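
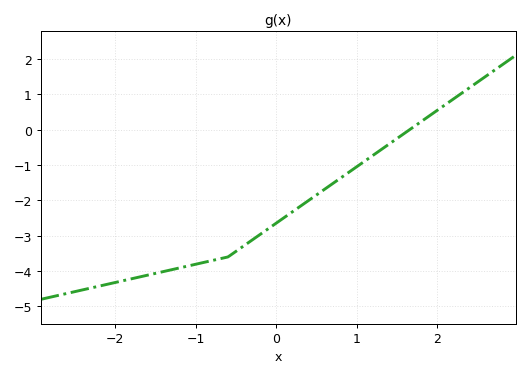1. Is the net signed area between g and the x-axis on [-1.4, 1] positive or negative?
negative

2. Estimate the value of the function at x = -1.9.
-4.27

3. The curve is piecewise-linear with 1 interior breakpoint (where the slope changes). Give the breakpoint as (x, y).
(-0.6, -3.6)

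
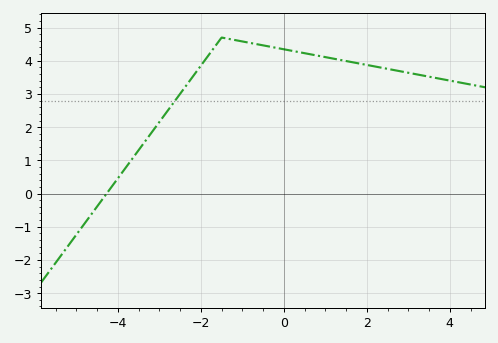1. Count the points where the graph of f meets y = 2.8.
1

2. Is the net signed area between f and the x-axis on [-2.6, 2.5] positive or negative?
positive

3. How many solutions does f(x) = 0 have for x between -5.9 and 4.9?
1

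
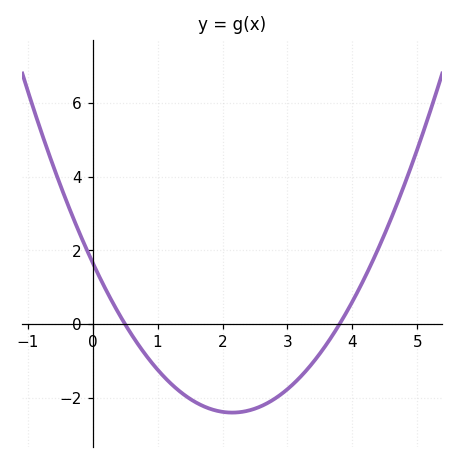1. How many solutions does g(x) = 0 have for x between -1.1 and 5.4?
2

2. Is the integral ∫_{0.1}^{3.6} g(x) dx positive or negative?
negative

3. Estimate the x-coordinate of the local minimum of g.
2.15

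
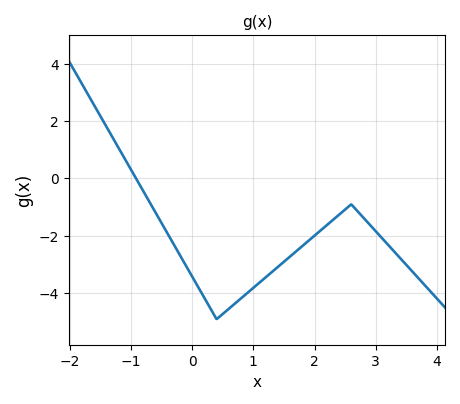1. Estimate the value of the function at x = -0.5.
-1.6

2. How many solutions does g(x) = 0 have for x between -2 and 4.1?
1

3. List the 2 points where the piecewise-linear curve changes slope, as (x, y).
(0.4, -4.9); (2.6, -0.9)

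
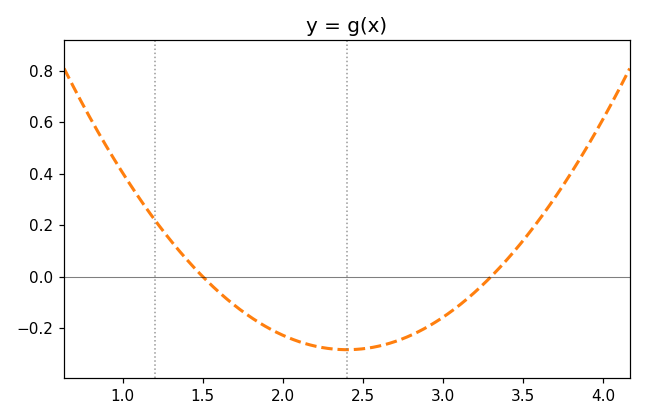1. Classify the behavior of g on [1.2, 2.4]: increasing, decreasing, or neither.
decreasing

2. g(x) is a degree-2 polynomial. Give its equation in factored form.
y = 0.35(x - 1.5)(x - 3.3)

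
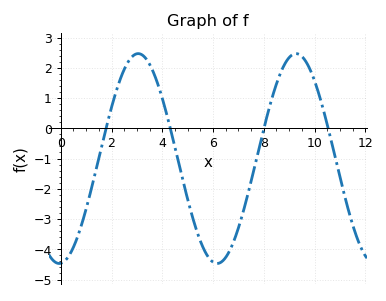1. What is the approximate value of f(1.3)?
-1.68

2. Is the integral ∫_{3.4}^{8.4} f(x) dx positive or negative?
negative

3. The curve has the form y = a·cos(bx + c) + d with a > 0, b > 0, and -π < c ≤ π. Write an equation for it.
y = 3.47cos(1.01x - 3.08) - 1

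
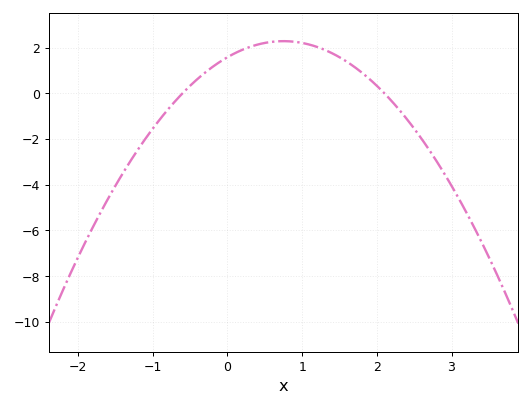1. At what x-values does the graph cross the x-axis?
-0.6, 2.1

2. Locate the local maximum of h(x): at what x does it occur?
0.8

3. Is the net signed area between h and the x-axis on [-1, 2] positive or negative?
positive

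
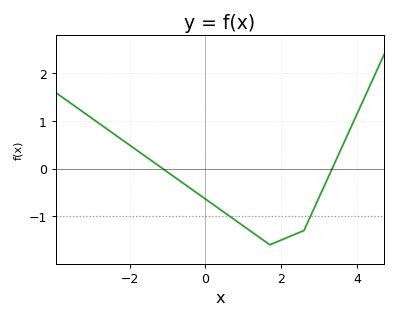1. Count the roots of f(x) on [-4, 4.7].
2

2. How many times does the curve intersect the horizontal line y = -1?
2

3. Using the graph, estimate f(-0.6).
-0.3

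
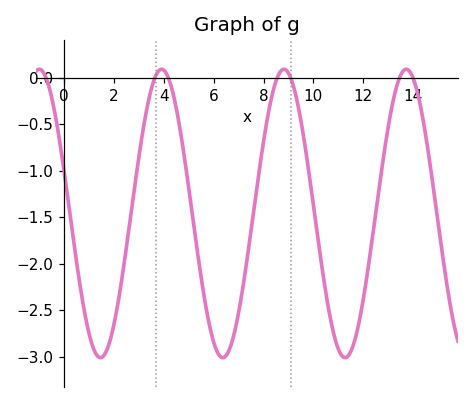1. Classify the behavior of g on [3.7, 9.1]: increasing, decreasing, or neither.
neither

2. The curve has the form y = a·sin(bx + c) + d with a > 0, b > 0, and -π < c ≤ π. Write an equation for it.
y = 1.55sin(1.3x + 2.8) - 1.46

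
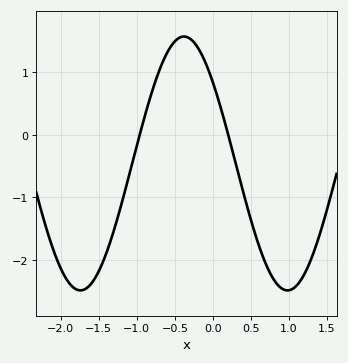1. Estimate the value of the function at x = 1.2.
-2.2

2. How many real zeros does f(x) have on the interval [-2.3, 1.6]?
2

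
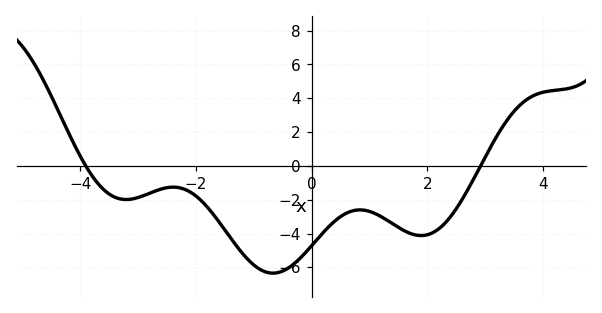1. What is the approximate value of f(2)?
-4.07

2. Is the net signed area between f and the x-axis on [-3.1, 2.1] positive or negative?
negative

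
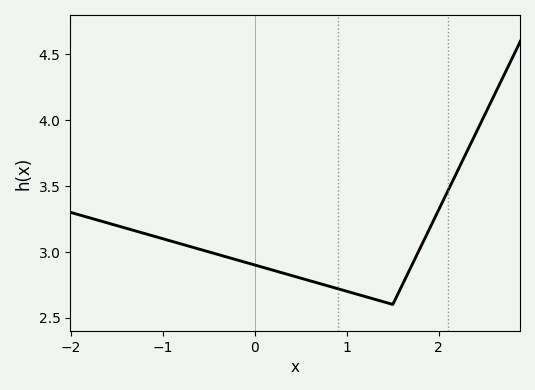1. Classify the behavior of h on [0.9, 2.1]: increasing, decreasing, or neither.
neither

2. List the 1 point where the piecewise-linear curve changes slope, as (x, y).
(1.5, 2.6)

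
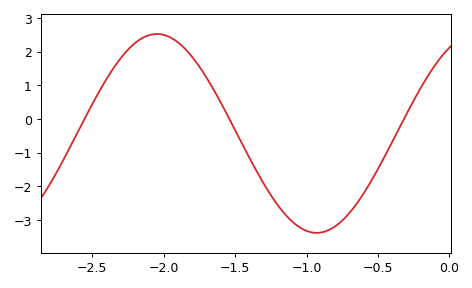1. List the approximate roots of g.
-2.55, -1.55, -0.3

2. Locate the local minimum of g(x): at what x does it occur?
-0.95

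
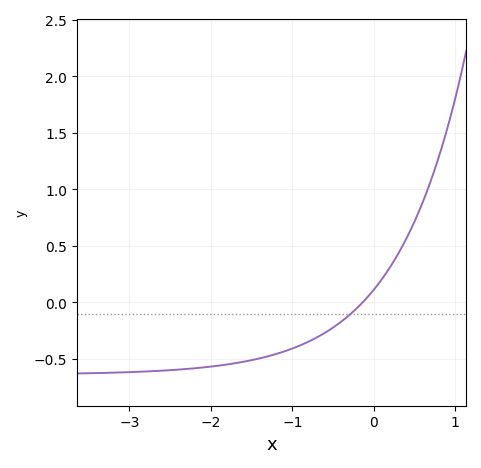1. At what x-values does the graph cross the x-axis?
-0.1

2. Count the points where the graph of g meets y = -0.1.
1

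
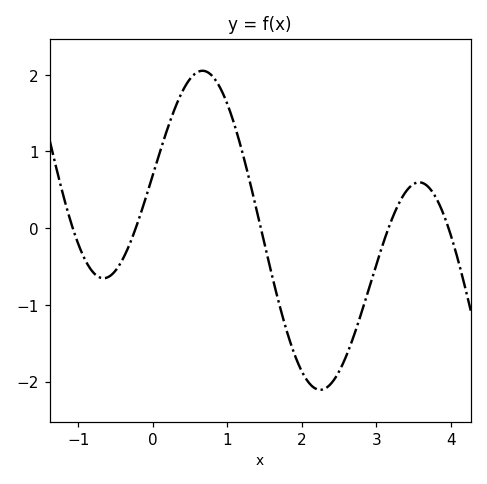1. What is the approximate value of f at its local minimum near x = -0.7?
-0.7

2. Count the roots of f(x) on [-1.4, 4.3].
5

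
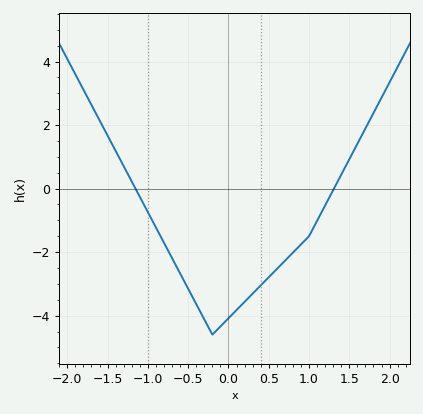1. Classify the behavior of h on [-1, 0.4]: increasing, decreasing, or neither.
neither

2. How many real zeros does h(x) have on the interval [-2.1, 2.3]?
2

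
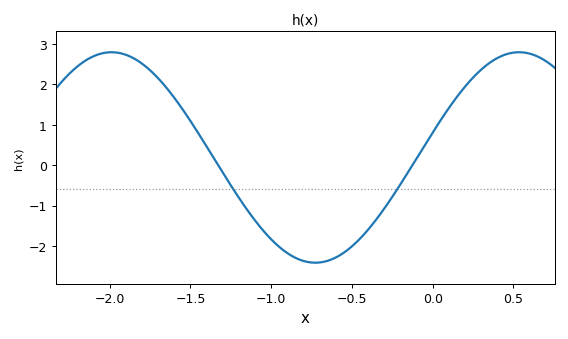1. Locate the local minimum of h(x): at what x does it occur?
-0.727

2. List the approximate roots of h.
-1.33, -0.125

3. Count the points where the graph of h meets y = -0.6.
2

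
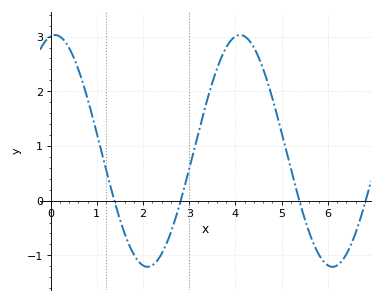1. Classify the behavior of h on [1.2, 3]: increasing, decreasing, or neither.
neither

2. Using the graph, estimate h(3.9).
2.93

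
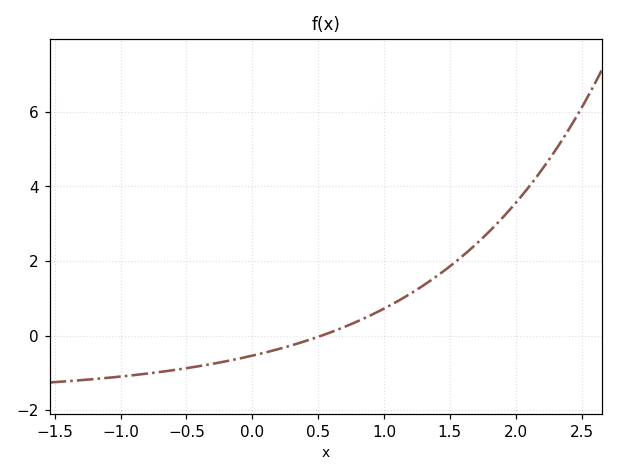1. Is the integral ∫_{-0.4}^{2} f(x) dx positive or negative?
positive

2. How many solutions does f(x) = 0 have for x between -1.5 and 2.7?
1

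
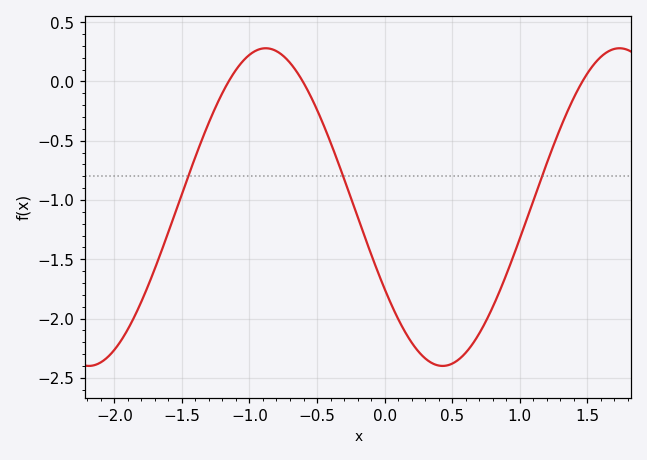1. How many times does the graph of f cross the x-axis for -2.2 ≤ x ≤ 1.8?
3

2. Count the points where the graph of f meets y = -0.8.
3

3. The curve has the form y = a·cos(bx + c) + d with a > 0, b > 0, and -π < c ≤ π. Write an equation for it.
y = 1.34cos(2.4x + 2.11) - 1.06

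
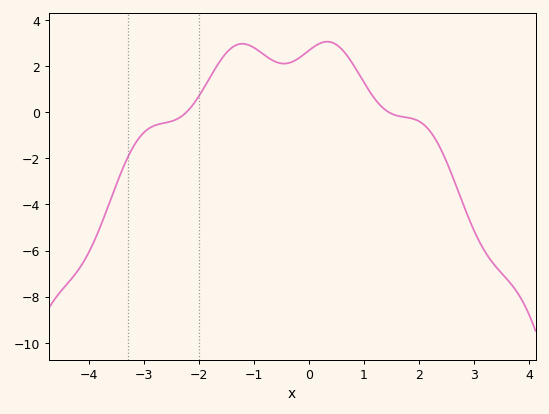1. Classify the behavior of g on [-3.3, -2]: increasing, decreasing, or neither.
increasing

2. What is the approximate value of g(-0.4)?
2.12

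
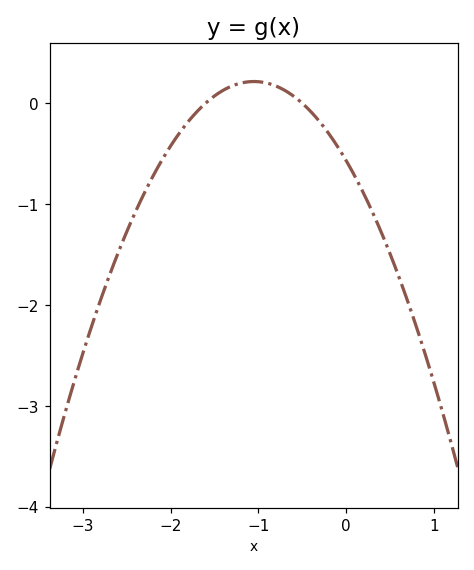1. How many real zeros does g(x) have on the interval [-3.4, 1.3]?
2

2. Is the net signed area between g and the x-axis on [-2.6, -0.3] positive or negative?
negative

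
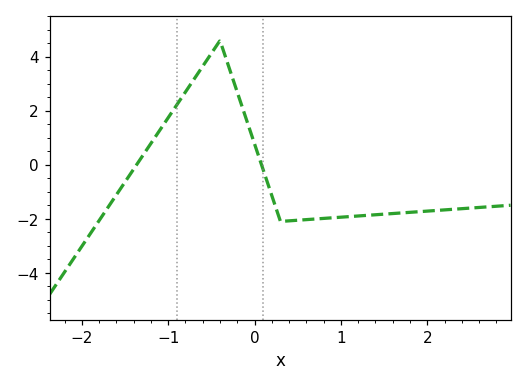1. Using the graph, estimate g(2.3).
-1.6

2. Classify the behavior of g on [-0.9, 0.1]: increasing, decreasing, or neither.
neither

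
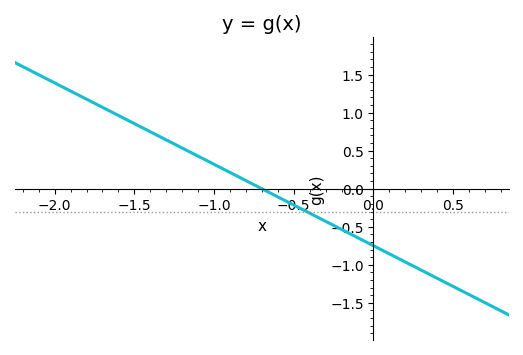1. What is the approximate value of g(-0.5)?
-0.214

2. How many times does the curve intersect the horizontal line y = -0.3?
1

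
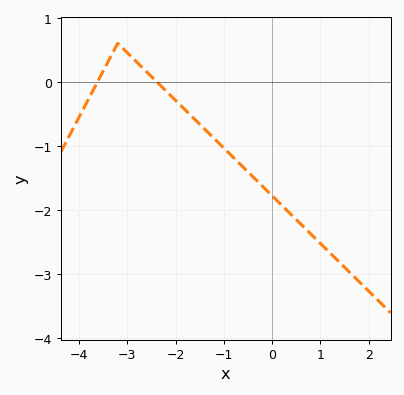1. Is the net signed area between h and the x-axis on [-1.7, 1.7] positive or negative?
negative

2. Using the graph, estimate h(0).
-1.78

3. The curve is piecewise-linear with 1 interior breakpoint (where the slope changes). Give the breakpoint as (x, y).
(-3.2, 0.6)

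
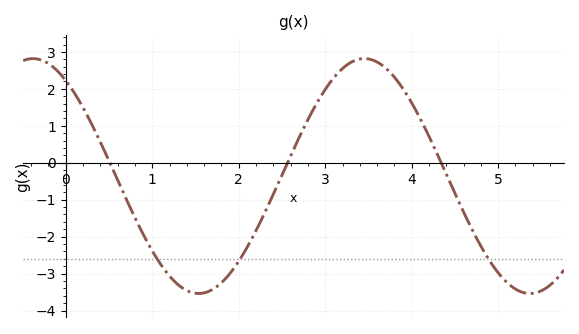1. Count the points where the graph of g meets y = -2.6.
3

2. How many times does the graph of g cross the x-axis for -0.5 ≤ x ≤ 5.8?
3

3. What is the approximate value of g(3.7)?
2.6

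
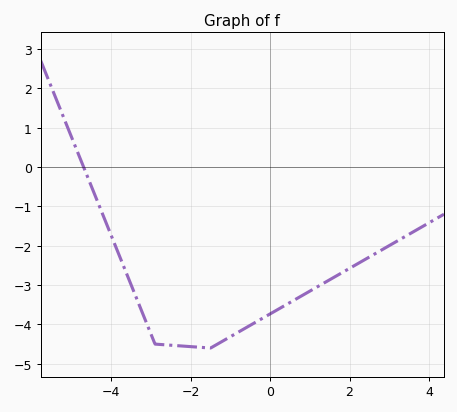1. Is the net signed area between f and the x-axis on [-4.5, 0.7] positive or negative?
negative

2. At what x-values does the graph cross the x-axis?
-4.7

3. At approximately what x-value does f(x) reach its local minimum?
-1.5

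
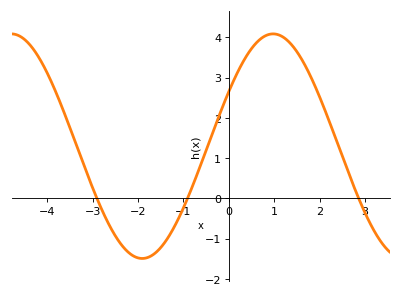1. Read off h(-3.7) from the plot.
2.34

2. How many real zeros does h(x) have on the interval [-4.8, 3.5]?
3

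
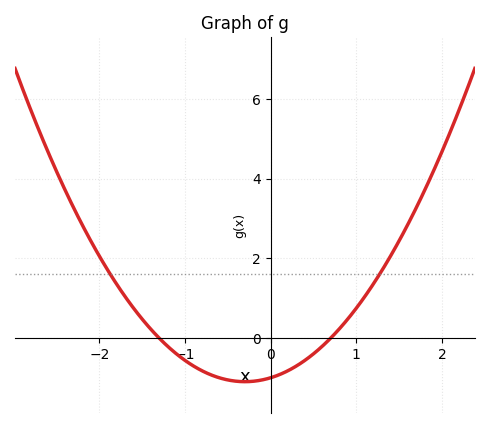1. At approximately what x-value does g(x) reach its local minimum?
-0.3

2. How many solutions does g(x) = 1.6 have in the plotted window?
2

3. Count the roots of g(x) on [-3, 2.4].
2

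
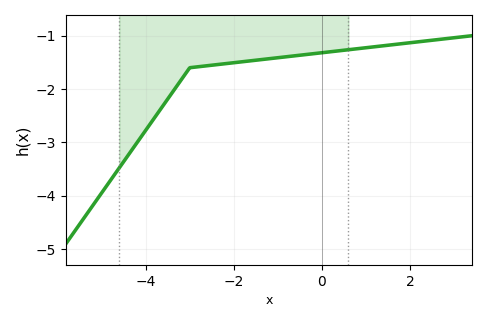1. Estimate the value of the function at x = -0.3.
-1.35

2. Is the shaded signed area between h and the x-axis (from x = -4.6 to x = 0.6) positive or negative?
negative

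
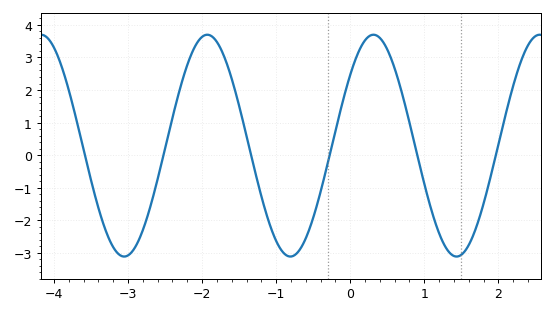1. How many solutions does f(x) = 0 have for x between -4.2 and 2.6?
6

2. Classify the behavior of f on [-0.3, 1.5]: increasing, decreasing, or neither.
neither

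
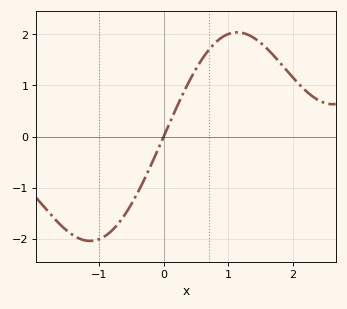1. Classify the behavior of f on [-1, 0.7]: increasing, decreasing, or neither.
increasing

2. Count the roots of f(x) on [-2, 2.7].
1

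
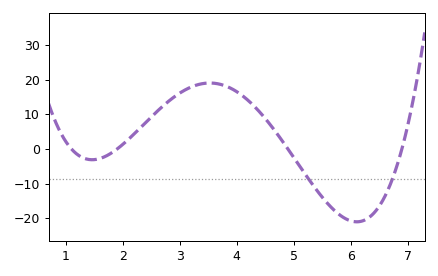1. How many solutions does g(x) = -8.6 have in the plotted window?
2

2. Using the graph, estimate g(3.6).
19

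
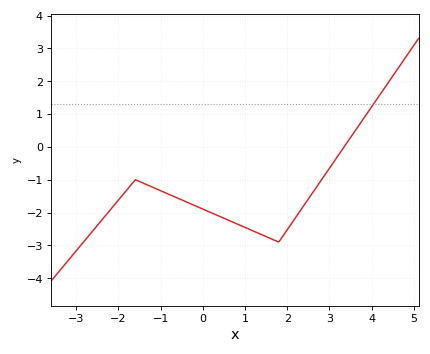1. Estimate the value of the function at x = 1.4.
-2.68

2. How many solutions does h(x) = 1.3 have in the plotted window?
1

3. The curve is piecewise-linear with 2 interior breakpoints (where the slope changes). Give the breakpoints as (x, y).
(-1.6, -1); (1.8, -2.9)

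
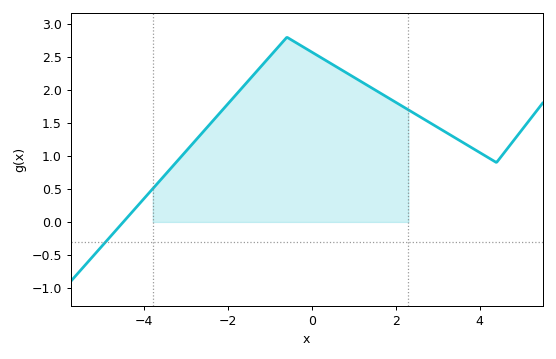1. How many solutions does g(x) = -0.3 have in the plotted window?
1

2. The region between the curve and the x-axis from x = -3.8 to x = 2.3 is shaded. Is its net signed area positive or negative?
positive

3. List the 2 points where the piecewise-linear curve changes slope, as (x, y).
(-0.6, 2.8); (4.4, 0.9)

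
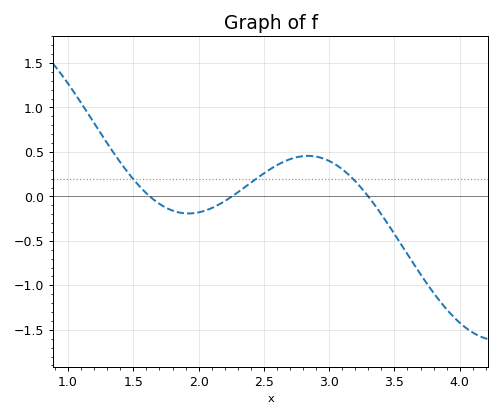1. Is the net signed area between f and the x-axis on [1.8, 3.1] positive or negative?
positive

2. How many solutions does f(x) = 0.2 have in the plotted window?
3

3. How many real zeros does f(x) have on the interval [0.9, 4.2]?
3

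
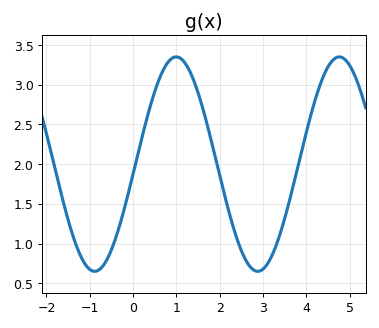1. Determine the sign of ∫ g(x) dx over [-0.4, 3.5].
positive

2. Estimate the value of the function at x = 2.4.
1.05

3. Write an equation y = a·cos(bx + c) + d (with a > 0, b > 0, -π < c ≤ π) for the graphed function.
y = 1.35cos(1.7x - 1.7) + 2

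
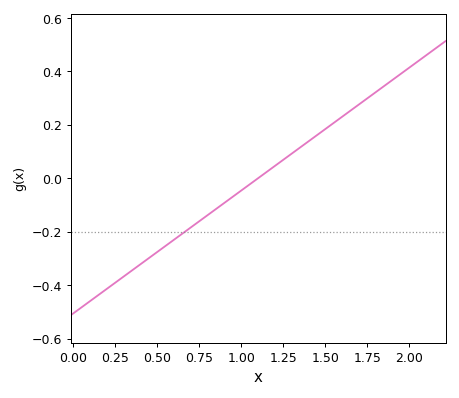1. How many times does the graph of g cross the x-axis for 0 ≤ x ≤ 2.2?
1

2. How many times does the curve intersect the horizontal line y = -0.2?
1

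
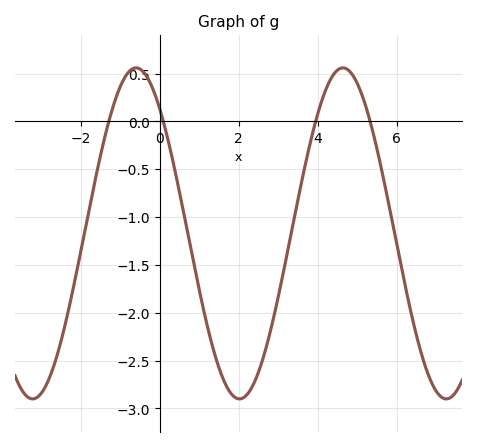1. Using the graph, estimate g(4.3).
0.4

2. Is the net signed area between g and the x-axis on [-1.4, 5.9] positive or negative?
negative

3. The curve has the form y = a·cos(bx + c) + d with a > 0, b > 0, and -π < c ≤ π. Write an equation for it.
y = 1.73cos(1.2x + 0.72) - 1.17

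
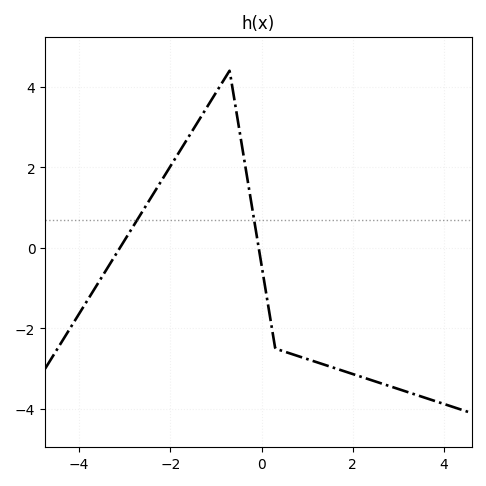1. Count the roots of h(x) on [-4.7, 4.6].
2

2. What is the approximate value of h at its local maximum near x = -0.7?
4.4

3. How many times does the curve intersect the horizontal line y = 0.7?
2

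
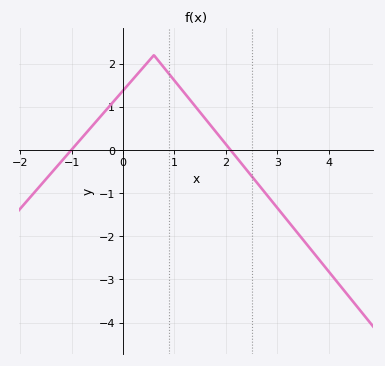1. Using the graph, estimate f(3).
-1.34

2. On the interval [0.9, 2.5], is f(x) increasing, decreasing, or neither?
decreasing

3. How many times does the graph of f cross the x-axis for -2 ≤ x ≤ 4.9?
2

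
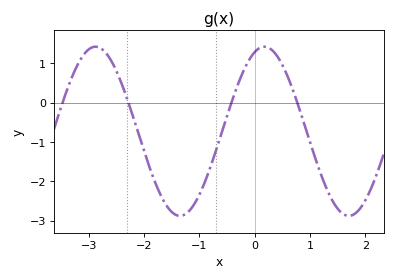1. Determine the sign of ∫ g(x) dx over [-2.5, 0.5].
negative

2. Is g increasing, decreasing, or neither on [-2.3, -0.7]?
neither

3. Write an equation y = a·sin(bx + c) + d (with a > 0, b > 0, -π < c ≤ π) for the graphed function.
y = 2.15sin(2.06x + 1.21) - 0.73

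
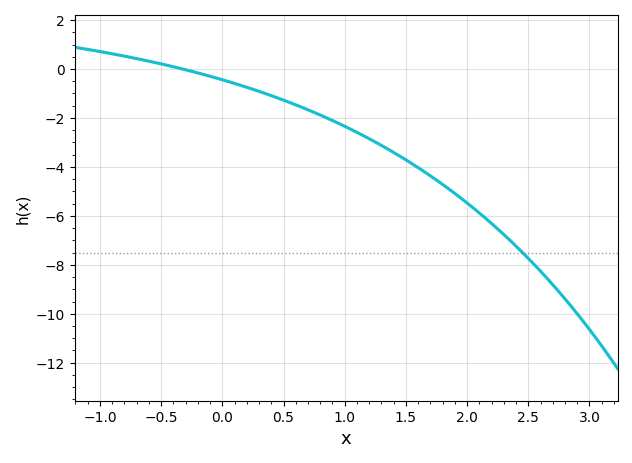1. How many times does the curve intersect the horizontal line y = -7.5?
1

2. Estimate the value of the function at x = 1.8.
-4.72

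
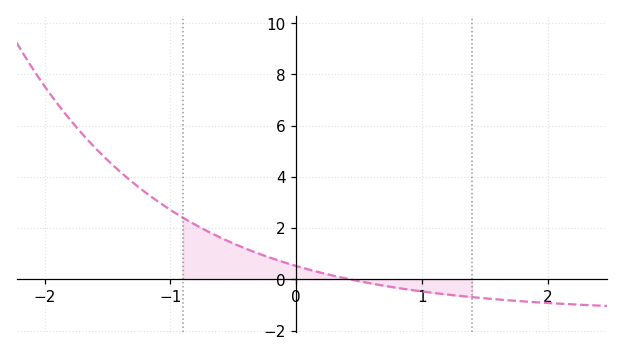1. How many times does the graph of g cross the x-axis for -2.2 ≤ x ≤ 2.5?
1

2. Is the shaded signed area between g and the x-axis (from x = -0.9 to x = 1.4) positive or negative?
positive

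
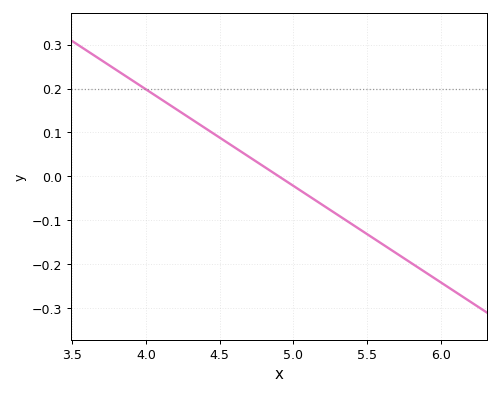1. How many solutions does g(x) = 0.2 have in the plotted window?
1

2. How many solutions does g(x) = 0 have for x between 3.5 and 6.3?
1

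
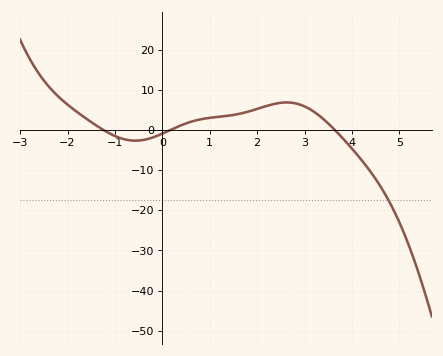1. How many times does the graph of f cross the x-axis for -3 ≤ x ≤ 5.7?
3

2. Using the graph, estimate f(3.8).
-2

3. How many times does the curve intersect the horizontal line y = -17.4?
1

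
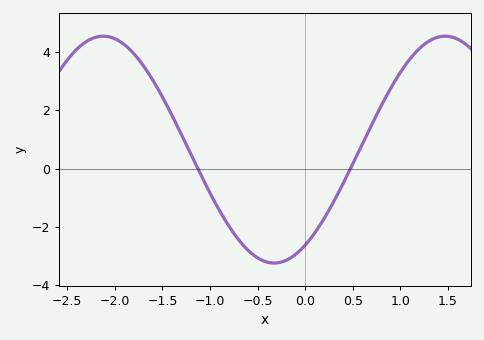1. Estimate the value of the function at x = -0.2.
-3.2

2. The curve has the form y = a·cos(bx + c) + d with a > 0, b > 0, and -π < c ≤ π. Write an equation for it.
y = 3.9cos(1.8x - 2.6) + 0.65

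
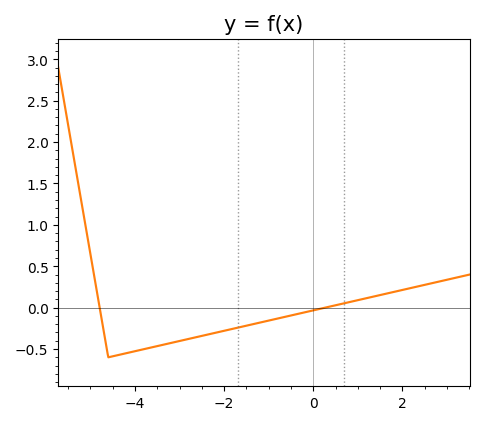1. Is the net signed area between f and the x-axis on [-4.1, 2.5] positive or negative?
negative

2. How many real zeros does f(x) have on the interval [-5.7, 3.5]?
2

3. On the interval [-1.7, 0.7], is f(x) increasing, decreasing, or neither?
increasing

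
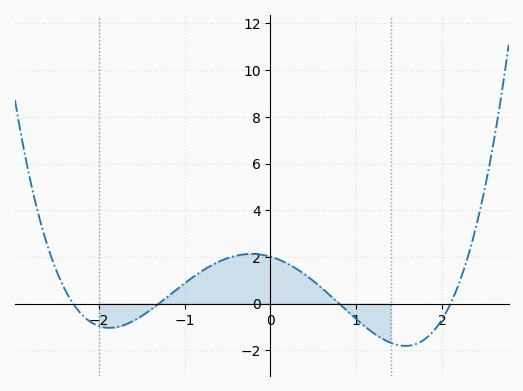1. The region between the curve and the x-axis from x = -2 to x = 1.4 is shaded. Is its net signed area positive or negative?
positive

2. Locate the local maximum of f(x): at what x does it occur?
-0.221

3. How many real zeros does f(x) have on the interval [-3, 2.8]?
4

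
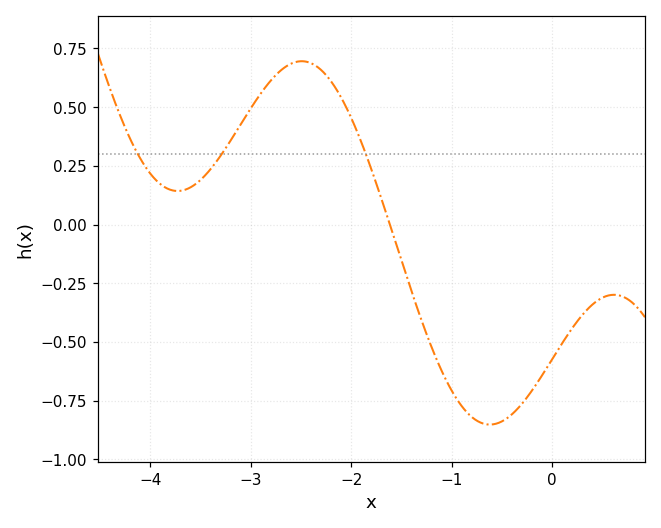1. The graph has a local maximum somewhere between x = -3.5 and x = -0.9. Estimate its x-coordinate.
-2.49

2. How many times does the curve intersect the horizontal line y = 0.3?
3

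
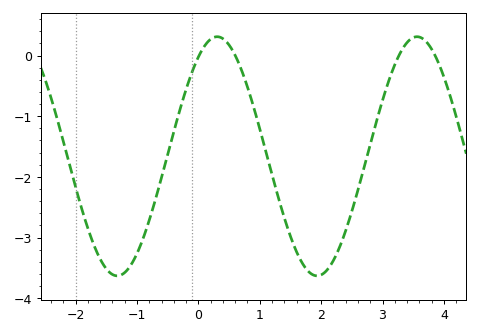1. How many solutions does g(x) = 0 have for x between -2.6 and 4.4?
4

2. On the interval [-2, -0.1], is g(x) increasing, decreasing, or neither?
neither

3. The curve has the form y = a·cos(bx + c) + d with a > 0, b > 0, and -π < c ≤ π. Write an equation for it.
y = 1.97cos(1.9x - 0.59) - 1.66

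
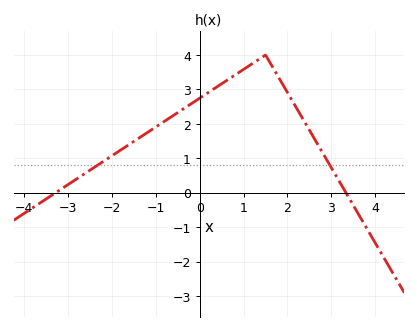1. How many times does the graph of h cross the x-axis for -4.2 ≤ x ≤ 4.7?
2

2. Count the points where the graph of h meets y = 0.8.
2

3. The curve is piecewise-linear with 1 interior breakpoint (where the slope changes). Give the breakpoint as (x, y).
(1.5, 4)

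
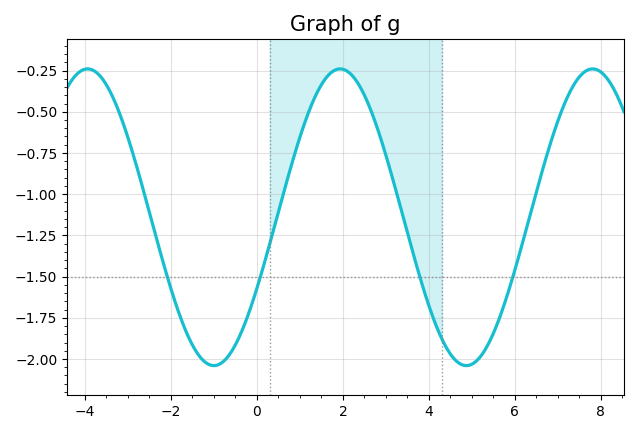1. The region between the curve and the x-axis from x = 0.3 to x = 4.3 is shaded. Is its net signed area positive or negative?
negative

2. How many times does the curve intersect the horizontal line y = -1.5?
4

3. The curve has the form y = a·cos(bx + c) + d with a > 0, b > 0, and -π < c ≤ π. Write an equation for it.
y = 0.9cos(1.07x - 2.07) - 1.14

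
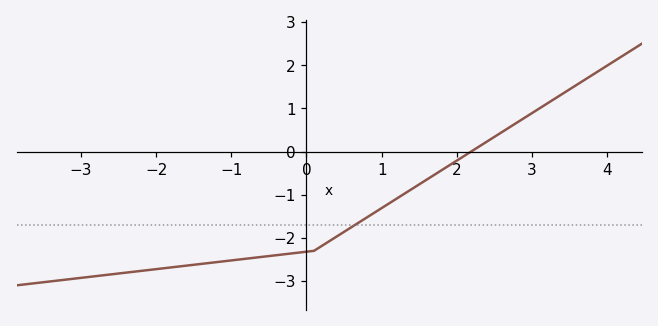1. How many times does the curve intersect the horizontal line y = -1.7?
1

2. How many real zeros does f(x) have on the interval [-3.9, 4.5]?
1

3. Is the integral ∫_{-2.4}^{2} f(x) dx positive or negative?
negative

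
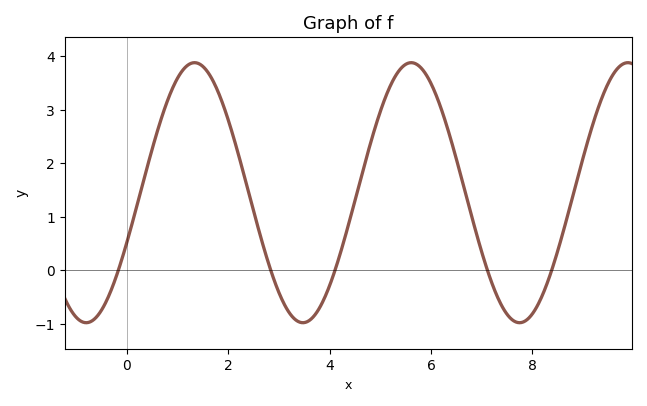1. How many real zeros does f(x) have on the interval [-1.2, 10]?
5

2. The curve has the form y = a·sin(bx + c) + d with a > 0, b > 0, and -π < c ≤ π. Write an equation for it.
y = 2.43sin(1.47x - 0.392) + 1.45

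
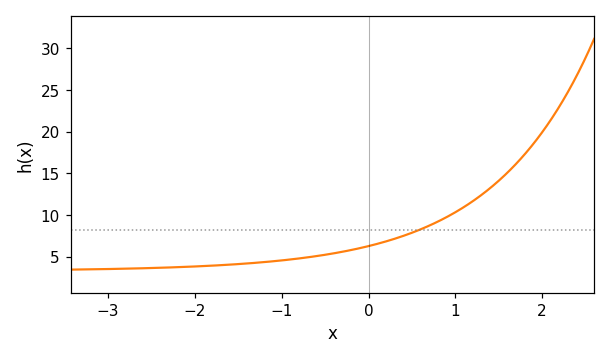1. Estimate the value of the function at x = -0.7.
5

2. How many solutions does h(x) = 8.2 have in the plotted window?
1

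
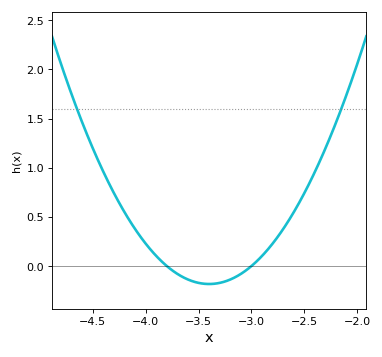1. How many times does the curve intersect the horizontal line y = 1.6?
2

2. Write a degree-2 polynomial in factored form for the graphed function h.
y = 1.14(x + 3.8)(x + 3)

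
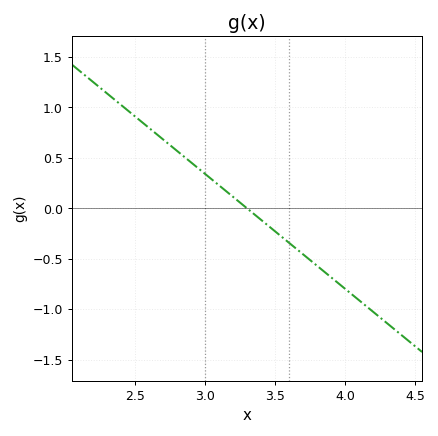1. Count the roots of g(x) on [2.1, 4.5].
1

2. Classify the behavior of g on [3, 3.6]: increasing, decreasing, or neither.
decreasing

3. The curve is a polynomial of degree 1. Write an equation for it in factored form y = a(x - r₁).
y = -1.14(x - 3.3)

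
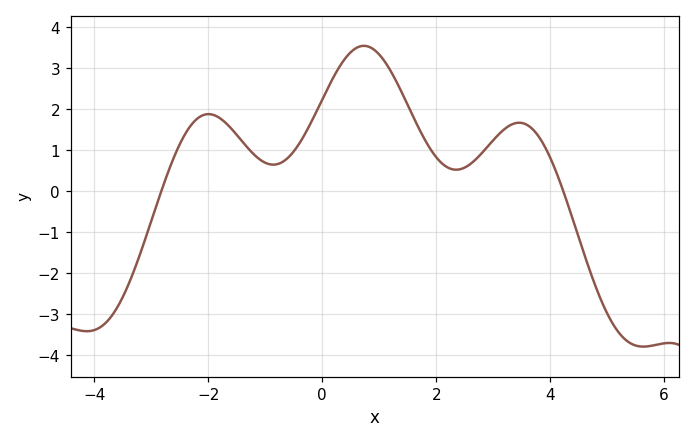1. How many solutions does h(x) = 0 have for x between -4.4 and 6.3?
2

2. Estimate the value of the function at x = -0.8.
0.7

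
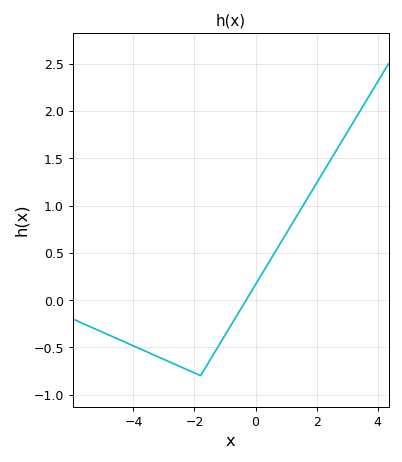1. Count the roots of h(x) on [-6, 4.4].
1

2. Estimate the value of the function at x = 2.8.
1.67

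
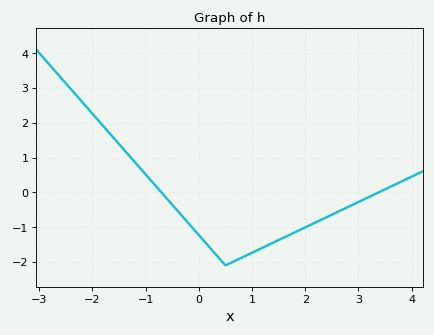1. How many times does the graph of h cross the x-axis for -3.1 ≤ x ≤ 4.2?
2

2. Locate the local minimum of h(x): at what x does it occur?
0.5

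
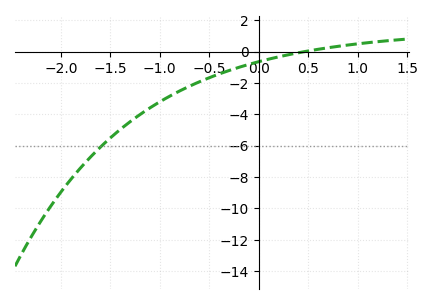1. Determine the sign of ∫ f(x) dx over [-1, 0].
negative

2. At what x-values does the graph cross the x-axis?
0.5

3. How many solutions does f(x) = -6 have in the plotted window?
1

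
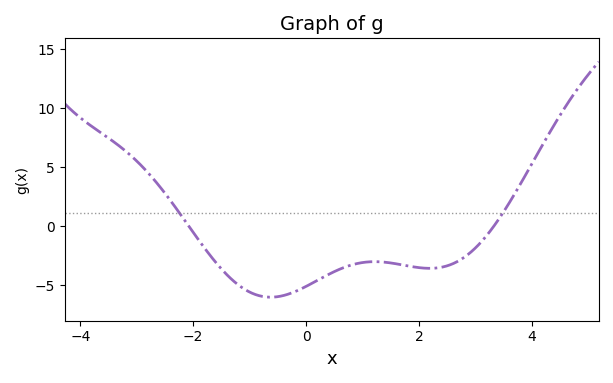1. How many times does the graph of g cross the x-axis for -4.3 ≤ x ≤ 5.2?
2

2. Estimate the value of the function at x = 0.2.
-4.5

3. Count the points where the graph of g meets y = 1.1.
2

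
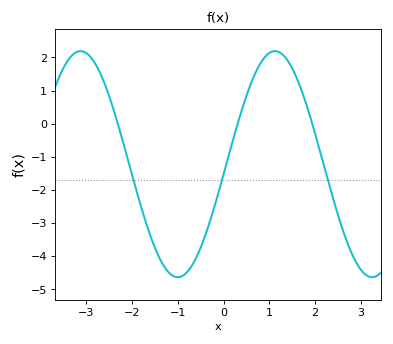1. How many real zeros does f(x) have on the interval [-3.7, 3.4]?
3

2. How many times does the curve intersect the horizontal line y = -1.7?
3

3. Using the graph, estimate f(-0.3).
-3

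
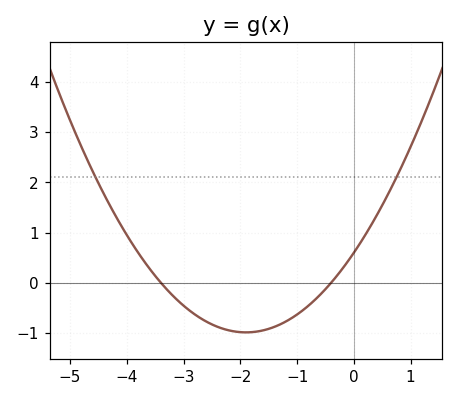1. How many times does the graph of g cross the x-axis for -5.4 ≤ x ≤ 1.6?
2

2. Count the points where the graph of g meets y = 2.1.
2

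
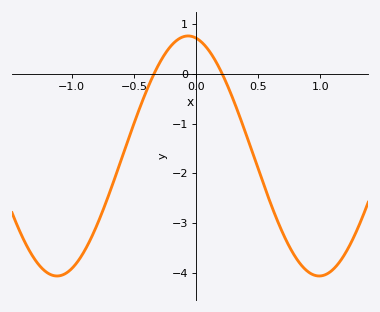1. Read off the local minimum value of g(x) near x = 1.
-4.06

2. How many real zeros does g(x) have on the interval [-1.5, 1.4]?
2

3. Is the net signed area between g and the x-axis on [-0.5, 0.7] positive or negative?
negative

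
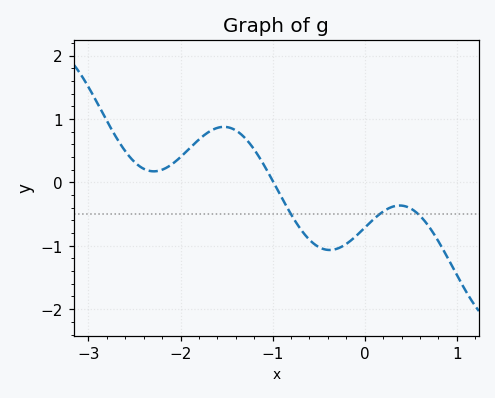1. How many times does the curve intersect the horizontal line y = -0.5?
3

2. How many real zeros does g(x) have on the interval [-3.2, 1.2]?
1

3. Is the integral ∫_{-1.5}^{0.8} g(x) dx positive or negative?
negative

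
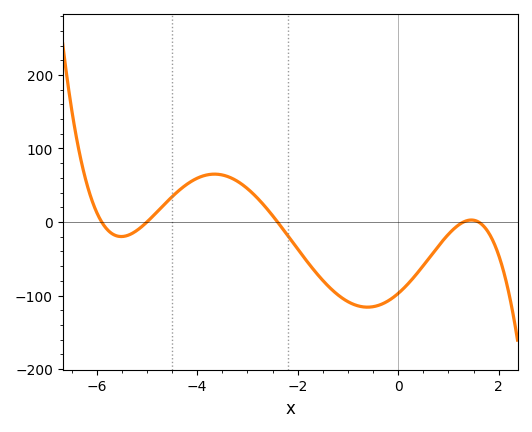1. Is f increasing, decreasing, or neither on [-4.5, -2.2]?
neither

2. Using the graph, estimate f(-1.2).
-99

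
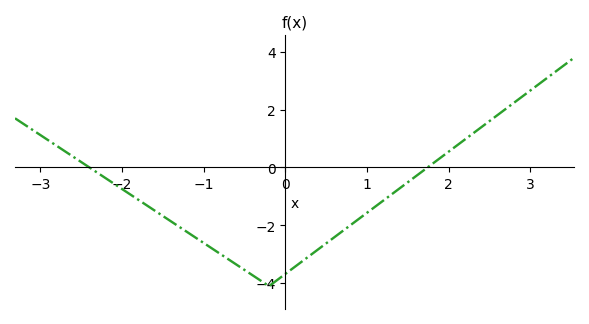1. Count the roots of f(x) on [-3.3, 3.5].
2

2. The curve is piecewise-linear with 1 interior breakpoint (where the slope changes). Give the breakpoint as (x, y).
(-0.2, -4.1)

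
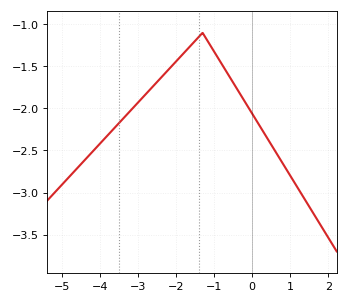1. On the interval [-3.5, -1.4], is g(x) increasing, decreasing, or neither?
increasing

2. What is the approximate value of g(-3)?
-1.95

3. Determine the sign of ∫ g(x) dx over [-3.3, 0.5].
negative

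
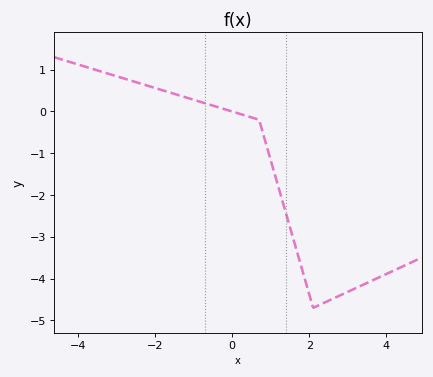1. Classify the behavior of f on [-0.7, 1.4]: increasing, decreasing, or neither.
decreasing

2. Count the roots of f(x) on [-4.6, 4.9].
1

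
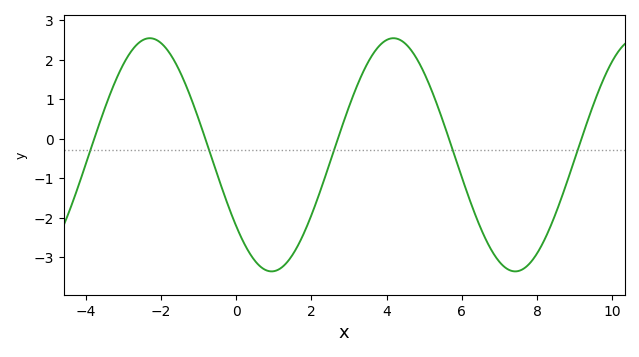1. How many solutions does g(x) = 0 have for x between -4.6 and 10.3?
5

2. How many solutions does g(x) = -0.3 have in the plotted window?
5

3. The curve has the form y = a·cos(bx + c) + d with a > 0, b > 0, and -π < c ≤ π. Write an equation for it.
y = 2.95cos(0.97x + 2.23) - 0.41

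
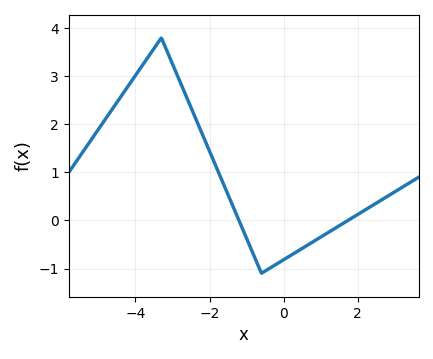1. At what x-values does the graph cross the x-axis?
-1.2, 1.8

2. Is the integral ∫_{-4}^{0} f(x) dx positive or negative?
positive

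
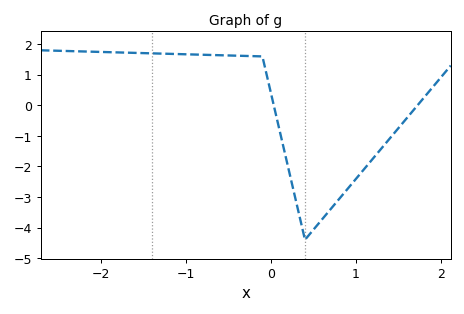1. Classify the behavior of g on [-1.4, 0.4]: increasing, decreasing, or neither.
decreasing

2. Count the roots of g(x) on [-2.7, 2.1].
2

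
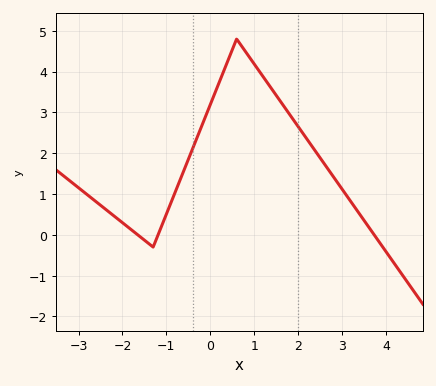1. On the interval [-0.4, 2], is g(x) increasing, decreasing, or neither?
neither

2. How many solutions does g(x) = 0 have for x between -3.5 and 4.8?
3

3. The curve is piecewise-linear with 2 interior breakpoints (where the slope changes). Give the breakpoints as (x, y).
(-1.3, -0.3); (0.6, 4.8)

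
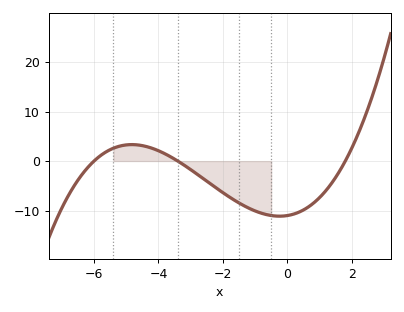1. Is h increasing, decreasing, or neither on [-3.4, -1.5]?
decreasing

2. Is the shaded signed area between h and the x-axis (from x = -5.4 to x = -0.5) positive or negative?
negative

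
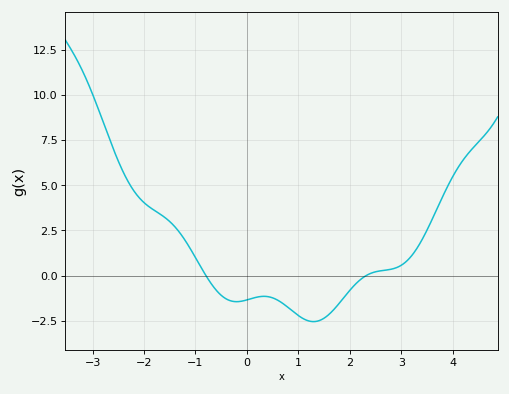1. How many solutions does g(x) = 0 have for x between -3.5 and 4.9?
2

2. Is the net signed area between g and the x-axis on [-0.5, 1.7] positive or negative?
negative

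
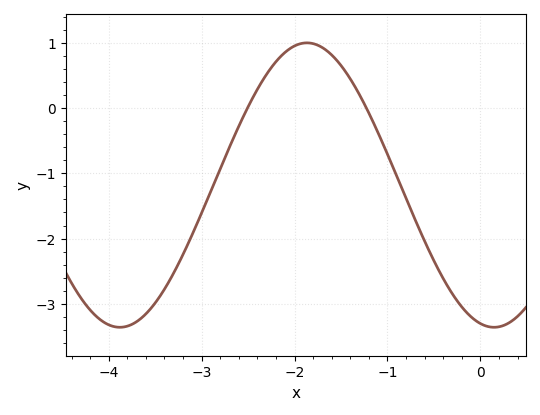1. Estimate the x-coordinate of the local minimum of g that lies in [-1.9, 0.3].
0.1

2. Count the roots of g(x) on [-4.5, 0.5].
2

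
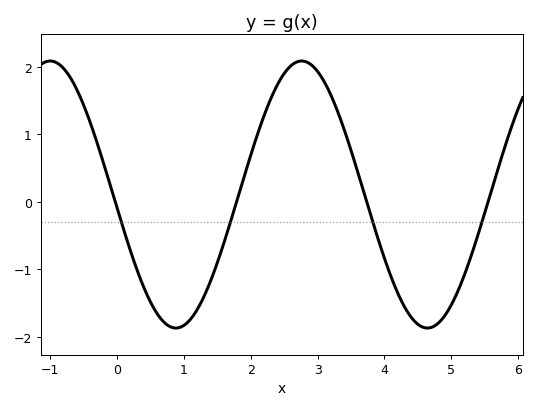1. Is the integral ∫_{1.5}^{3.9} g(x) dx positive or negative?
positive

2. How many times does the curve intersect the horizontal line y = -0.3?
4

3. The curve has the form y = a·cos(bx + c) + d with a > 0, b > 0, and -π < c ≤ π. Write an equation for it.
y = 1.98cos(1.7x + 1.7) + 0.11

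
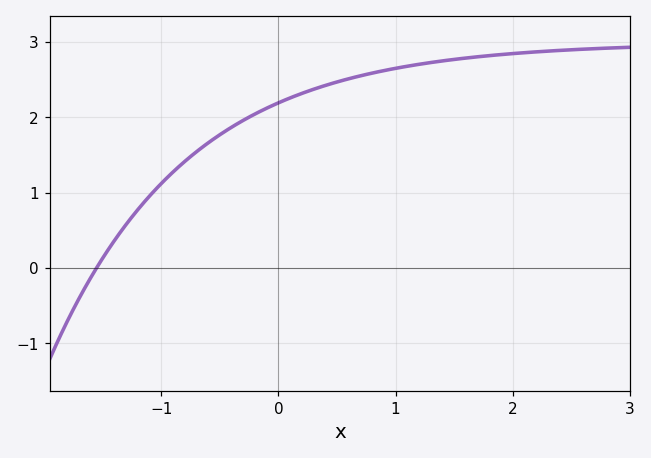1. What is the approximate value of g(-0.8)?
1.41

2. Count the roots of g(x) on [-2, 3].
1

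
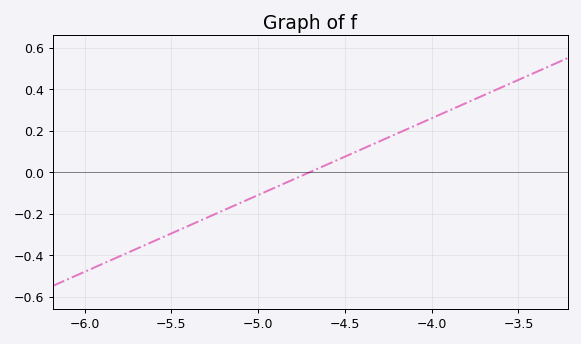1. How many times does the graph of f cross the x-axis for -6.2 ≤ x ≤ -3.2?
1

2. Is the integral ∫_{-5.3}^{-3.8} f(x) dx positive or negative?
positive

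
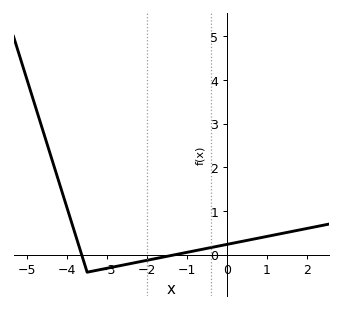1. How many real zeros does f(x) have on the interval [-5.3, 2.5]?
2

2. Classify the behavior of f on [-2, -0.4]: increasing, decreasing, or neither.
increasing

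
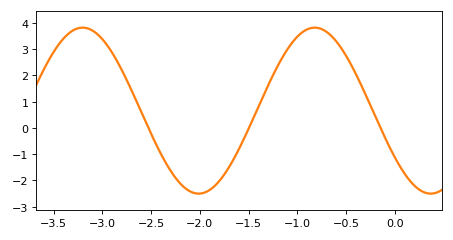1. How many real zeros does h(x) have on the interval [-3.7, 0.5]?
3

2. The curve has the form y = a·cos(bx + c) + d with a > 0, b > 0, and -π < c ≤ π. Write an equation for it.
y = 3.16cos(2.64x + 2.17) + 0.66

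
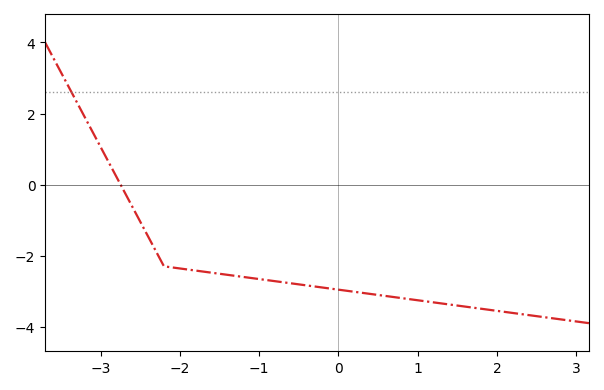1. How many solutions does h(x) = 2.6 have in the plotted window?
1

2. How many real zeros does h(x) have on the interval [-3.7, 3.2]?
1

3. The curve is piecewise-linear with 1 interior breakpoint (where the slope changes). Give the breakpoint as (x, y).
(-2.2, -2.3)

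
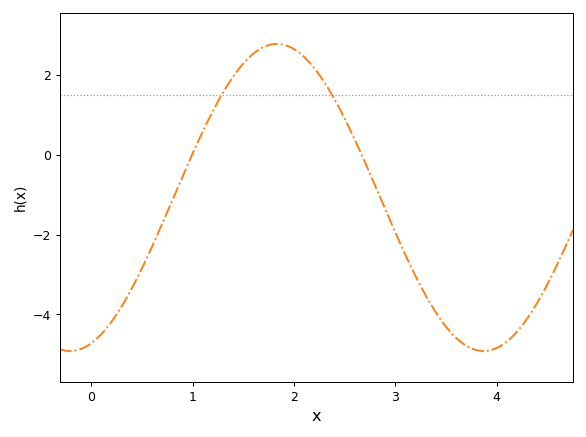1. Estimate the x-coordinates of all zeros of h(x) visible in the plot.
1, 2.7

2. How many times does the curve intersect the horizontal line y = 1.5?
2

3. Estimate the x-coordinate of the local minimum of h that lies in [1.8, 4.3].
3.9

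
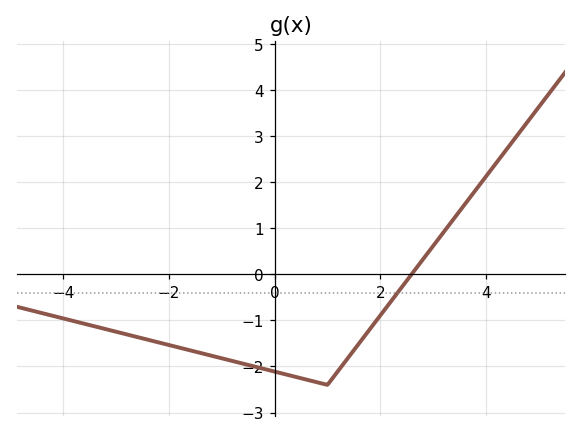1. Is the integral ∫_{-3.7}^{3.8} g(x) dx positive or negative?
negative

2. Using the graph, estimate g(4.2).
2.44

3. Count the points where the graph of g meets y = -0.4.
1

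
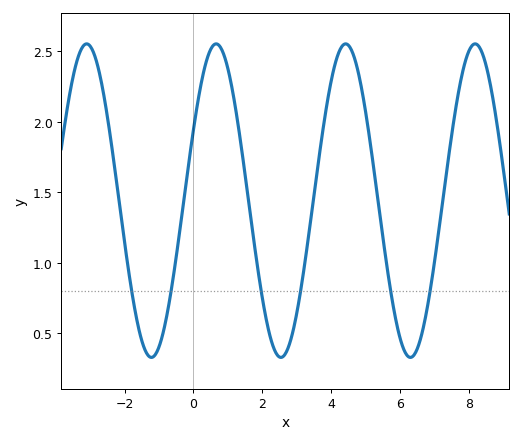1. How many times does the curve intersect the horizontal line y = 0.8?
6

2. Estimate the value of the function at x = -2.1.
1.3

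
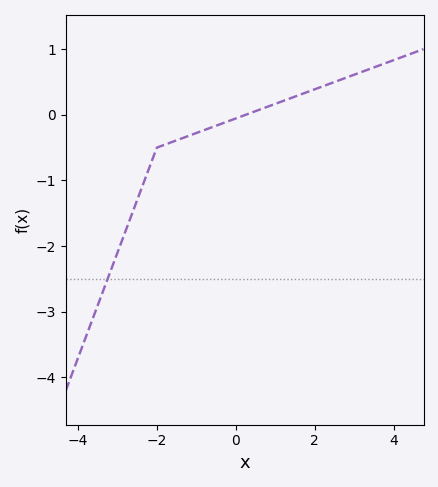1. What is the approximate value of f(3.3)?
0.7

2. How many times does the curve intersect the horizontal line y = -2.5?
1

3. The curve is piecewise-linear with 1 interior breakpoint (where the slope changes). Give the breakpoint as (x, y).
(-2, -0.5)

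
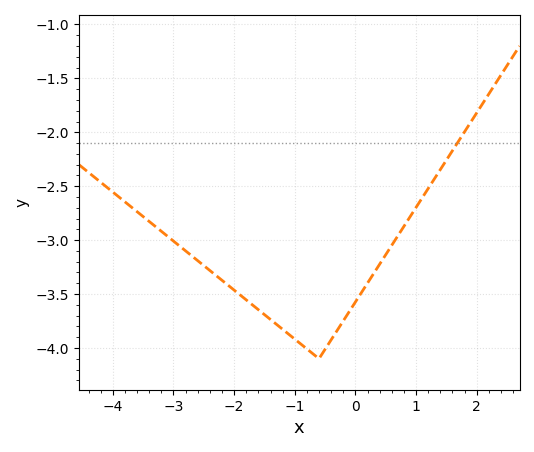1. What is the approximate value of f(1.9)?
-1.9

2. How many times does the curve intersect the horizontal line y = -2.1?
1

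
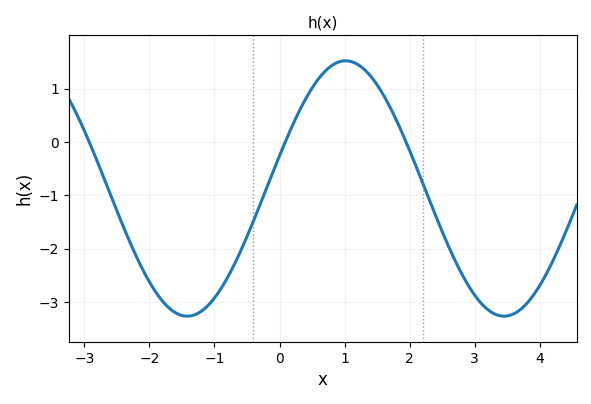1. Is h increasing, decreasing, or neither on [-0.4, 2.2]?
neither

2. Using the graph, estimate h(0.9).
1.49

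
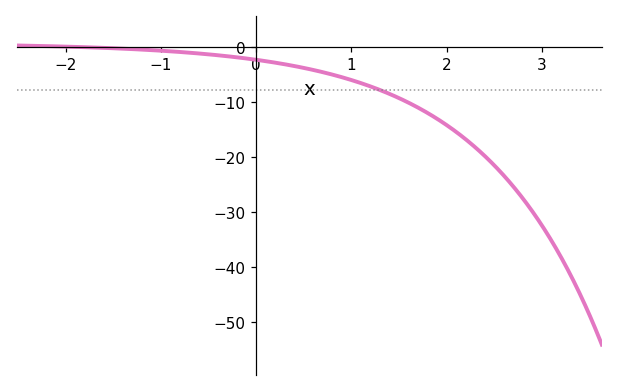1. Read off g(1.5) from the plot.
-9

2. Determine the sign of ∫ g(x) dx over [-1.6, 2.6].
negative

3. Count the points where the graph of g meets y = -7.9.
1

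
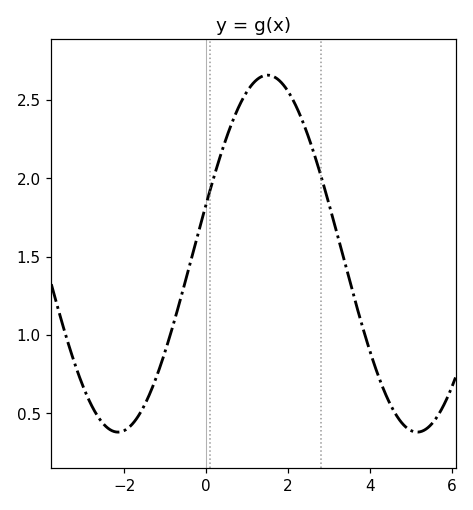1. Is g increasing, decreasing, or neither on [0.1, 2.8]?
neither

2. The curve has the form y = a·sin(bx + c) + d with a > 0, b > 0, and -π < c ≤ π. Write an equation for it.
y = 1.14sin(0.86x + 0.28) + 1.52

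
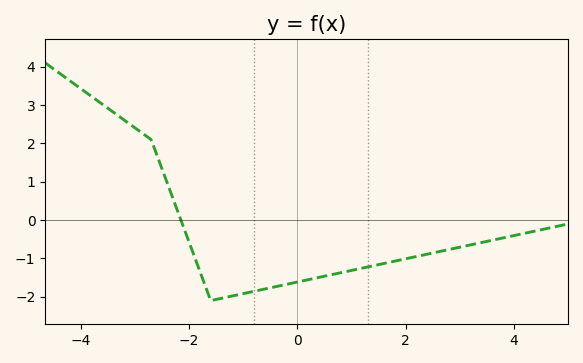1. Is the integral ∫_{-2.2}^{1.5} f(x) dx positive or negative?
negative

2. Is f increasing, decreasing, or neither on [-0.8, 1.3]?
increasing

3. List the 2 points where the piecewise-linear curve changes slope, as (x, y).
(-2.7, 2.1); (-1.6, -2.1)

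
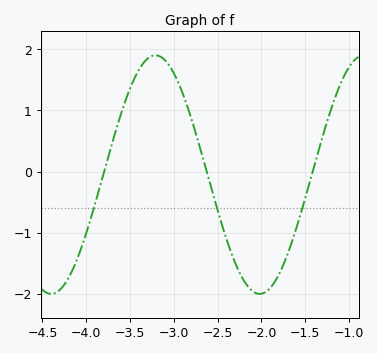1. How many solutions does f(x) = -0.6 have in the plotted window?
3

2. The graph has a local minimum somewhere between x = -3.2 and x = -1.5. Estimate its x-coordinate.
-2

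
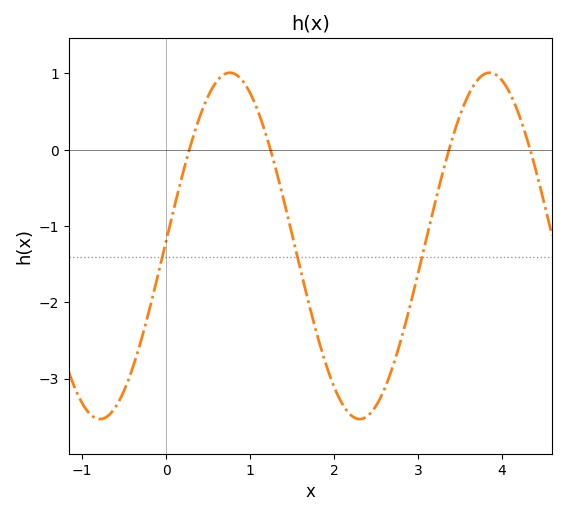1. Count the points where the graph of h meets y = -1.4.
3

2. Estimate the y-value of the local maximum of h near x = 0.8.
1.01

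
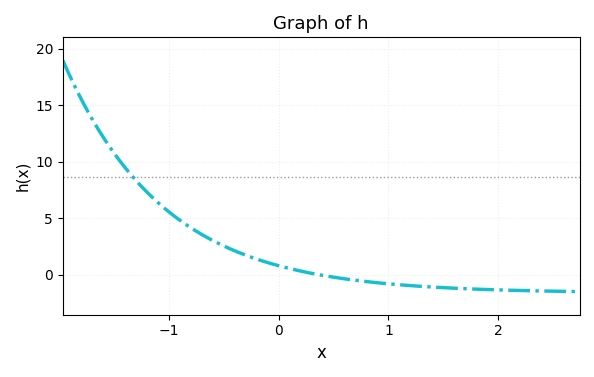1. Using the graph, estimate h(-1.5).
10.5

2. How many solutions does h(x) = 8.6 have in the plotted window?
1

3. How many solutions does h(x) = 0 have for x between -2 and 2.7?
1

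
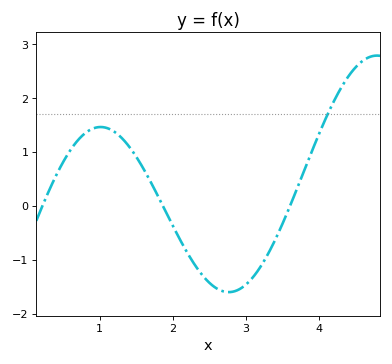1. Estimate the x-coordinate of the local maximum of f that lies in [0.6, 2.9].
1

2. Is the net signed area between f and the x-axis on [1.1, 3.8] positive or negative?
negative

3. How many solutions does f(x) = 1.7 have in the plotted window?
1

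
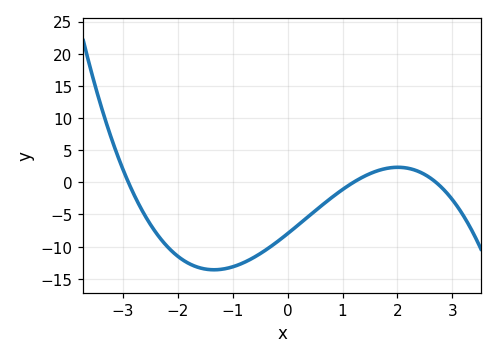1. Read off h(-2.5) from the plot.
-6.54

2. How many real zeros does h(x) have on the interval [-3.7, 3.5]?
3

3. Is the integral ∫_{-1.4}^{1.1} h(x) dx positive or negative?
negative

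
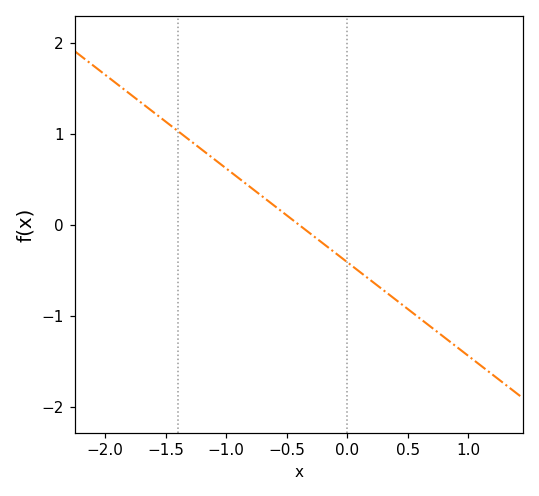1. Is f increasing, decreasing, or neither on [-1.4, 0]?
decreasing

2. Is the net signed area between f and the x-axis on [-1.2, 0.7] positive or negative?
negative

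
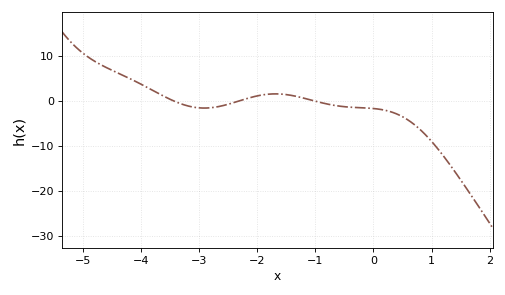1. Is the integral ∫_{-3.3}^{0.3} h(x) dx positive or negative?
negative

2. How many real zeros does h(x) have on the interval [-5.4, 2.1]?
3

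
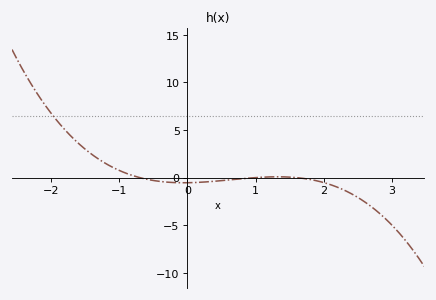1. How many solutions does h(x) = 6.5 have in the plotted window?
1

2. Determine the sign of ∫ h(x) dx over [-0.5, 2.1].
negative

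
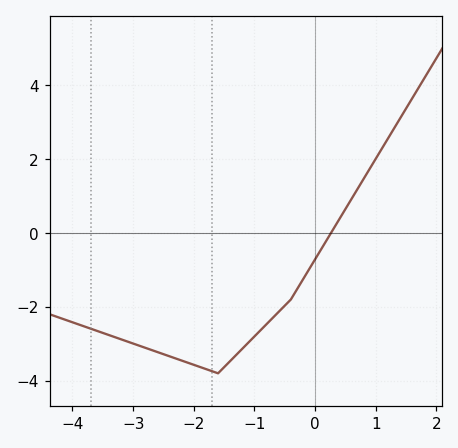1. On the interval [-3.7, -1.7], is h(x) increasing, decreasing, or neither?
decreasing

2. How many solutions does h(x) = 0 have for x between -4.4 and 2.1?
1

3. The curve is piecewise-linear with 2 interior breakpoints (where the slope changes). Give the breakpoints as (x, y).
(-1.6, -3.8); (-0.4, -1.8)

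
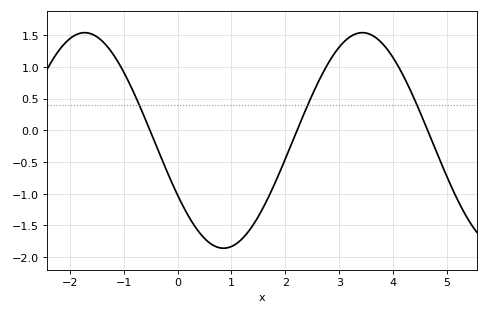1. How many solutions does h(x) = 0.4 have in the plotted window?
3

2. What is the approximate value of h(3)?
1.31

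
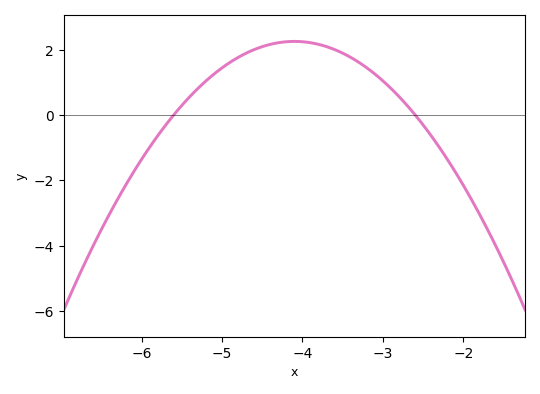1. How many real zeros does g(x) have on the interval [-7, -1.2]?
2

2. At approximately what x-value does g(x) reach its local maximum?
-4.1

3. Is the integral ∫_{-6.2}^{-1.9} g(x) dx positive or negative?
positive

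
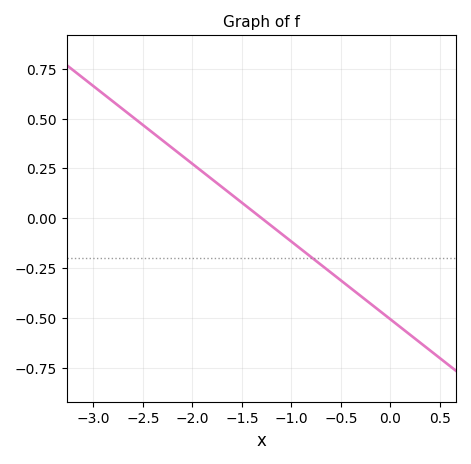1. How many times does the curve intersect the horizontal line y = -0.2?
1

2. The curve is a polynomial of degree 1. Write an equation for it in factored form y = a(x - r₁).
y = -0.39(x + 1.3)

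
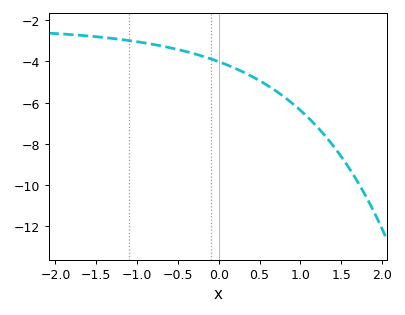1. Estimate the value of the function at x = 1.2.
-7.16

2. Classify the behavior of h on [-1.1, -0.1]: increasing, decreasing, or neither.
decreasing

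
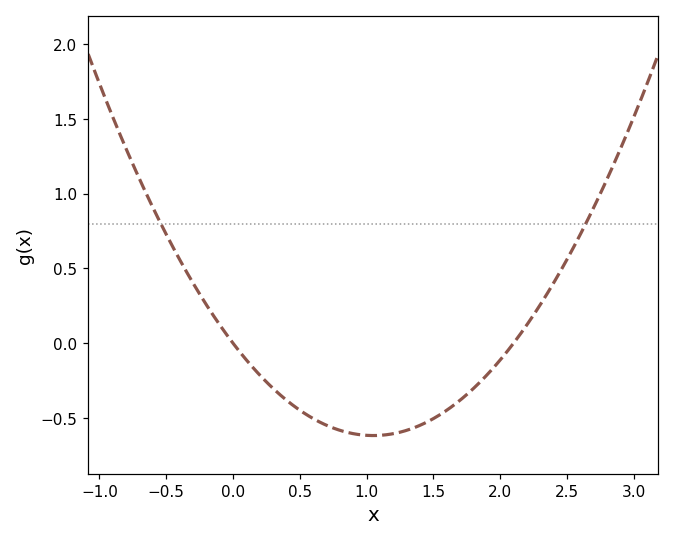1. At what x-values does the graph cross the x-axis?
0, 2.1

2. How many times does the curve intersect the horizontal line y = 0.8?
2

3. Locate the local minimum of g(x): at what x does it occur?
1.1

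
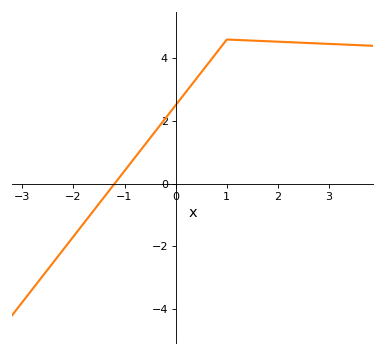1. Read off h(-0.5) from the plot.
1.4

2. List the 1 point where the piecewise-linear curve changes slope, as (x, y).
(1, 4.6)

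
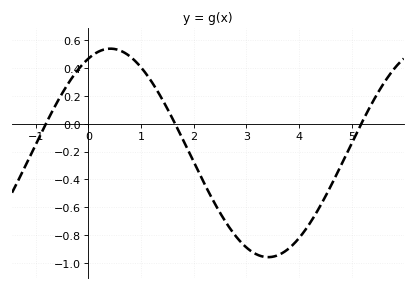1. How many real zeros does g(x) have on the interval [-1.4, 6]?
3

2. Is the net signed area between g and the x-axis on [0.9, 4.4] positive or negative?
negative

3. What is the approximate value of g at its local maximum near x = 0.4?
0.54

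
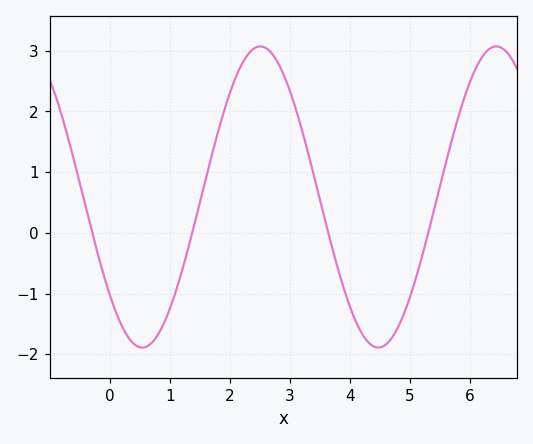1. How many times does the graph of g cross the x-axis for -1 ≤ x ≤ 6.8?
4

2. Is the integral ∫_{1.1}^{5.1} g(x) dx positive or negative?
positive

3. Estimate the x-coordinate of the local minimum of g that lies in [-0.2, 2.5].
0.542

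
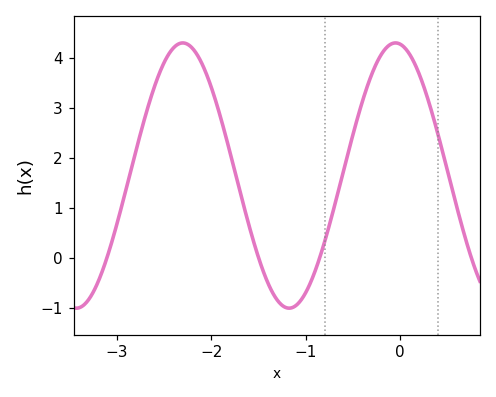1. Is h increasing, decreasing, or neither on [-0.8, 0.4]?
neither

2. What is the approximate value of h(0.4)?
2.5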